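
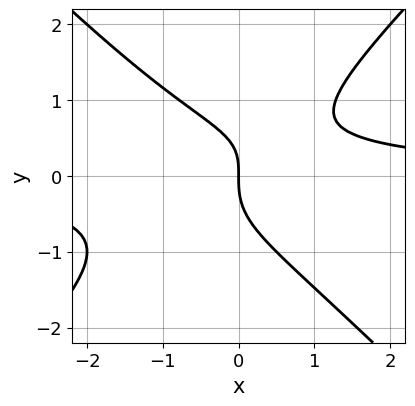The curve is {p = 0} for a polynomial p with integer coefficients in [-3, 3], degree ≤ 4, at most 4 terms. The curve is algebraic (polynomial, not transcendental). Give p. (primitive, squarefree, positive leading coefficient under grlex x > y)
2*x^2*y - 2*y^3 + x*y - 2*x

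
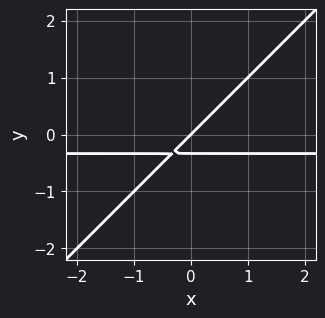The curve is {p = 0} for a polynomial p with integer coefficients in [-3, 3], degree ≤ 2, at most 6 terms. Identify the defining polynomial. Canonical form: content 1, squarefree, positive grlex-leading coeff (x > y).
1. Degree: no degree-1 curve has this shape, so deg p = 2.
2. Checking where it meets the axes: it meets the y-axis at y = 0 (among the integer gridlines); it crosses the x-axis at the gridline x = 0.
3. Solving for integer coefficients yields p as stated.

3*x*y - 3*y^2 + x - y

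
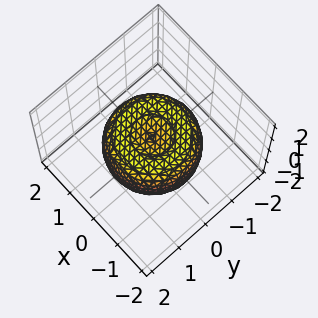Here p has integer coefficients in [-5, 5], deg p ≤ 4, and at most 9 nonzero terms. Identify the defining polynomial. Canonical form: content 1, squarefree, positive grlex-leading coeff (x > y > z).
2*x^4 + 4*x^2*y^2 + 2*y^4 - 3*x^2 - 3*y^2 + 3*z^2 - 1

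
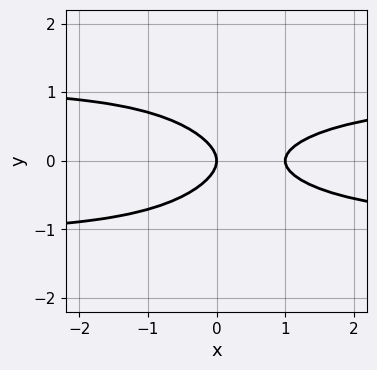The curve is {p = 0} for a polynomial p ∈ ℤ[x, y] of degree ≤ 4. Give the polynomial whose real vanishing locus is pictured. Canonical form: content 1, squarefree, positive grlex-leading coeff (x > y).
x^2*y^2 + 2*y^4 - x^2 + 2*y^2 + x

First, the degree is 4 — no degree-3 curve has this shape.
Then, symmetries: the y ↦ −y reflection is a symmetry, so y appears only in even powers.
Then, against the integer gridlines: among the integer gridlines, it crosses the x-axis at x ∈ {0, 1}; it meets the y-axis at y = 0 (among the integer gridlines).
Finally, putting this together gives p.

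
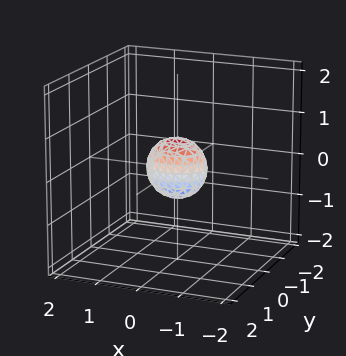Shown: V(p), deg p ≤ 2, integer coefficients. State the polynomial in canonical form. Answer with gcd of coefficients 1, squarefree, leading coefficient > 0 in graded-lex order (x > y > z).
2*x^2 + 3*y^2 + 2*z^2 - 1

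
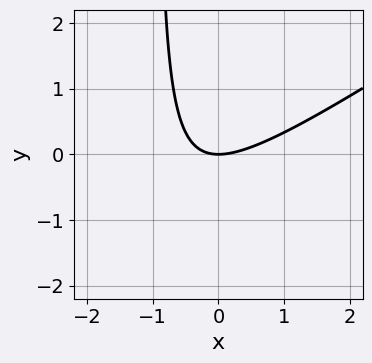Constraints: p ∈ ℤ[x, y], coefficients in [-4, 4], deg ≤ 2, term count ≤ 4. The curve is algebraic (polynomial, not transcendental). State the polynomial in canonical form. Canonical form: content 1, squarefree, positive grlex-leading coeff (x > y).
2*x^2 - 3*x*y - 3*y

1. The degree is 2 — no degree-1 curve has this shape.
2. Checking where it meets the axes: it crosses the x-axis at the gridline x = 0; it crosses the y-axis at the gridline y = 0.
3. Putting this together gives p.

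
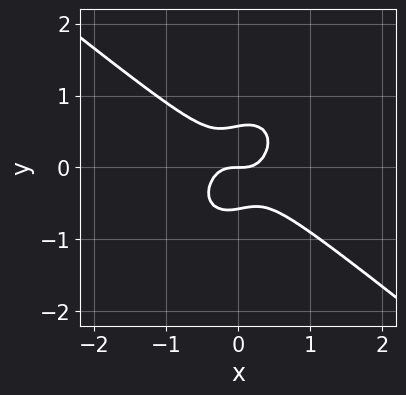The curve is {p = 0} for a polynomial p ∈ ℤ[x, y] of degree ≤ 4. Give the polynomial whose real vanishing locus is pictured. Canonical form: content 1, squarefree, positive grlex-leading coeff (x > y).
1. deg p = 3.
2. Observable constraints: it meets the x-axis at x = 0 (among the integer gridlines); it meets the y-axis at y = 0 (among the integer gridlines).
3. These observations pin down the coefficients.

3*x^3 + x^2*y - x*y^2 + 3*y^3 - y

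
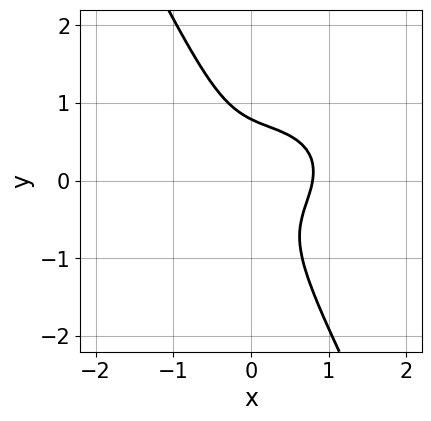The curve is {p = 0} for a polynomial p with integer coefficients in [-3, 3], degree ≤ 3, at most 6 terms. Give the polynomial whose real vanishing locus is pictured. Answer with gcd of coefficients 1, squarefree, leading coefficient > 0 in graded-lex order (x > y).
1. The degree is 3 — a generic line meets the curve in up to 3 points.
2. Matching integer coefficients to the picture gives p.

2*x^3 - x^2*y + 3*x*y^2 + 2*y^3 - 1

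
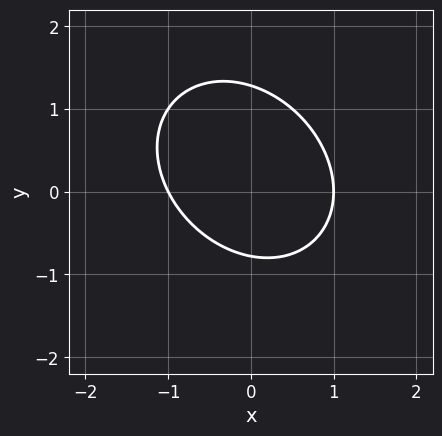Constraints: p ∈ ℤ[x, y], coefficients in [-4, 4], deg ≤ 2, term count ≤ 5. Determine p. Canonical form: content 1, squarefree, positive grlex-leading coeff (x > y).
(a) The degree is 2 — the shape is more complex than any degree-1 curve.
(b) Reading off the gridlines: the x-axis gridline crossings are at x ∈ {-1, 1}.
(c) Together with the visible shape, these determine p as stated.

2*x^2 + x*y + 2*y^2 - y - 2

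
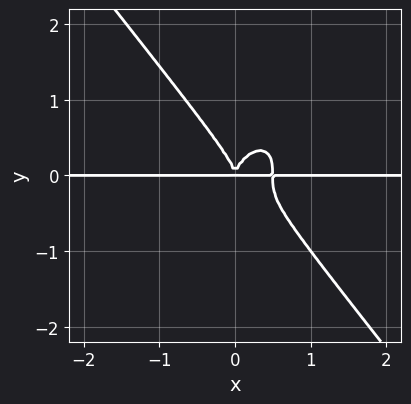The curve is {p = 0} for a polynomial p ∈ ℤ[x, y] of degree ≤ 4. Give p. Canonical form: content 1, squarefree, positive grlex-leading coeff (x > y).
Degree: the shape is more complex than any degree-3 curve, so deg p = 4.
Observable constraints: the visible x-axis segment lies entirely on the curve.
Putting this together gives p.

2*x^3*y + y^4 - x^2*y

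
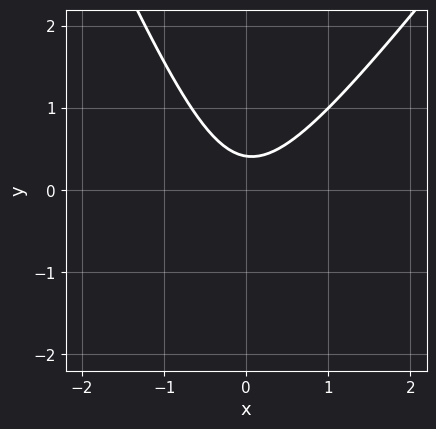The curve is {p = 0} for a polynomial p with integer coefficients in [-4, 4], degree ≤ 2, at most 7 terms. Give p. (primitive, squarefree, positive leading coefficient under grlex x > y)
Degree: the shape is more complex than any degree-1 curve, so deg p = 2.
Against the integer gridlines: no x-intercept at any integer in the box.
These observations pin down the coefficients.

3*x^2 - x*y - y^2 - 2*y + 1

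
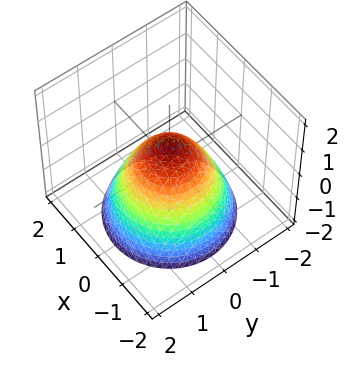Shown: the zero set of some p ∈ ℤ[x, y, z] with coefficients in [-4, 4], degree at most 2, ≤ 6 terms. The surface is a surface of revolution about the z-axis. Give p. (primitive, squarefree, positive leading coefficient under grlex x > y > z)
deg p = 2. No degree-1 surface has this shape.
Symmetry: the z-axis is an axis of rotation, so x and y enter only as x² + y².
From the axis intercepts and sections: a circular section at z = 0 has radius between 0 and 1.
Together with the visible shape, these determine p as stated.

3*x^2 + 3*y^2 + 3*z - 2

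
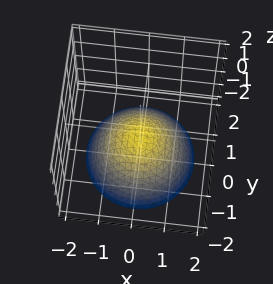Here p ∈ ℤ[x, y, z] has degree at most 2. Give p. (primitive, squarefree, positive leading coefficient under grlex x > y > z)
2*x^2 + 2*y^2 + 3*z + 1

First, degree: a generic line meets the surface in up to 2 points, so deg p = 2.
Then, symmetries: every cross-section ⟂ z is a circle, so x, y appear only via x² + y².
Next, from the axis intercepts and sections: no x-intercept at any integer in the box; a circular section at z = -1 has radius exactly 1; no y-intercept at any integer in the box.
Finally, together with the visible shape, these determine p as stated.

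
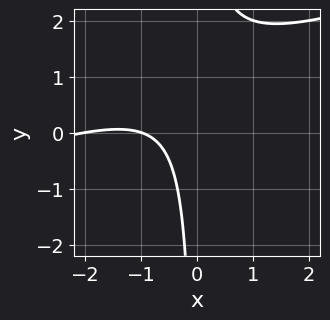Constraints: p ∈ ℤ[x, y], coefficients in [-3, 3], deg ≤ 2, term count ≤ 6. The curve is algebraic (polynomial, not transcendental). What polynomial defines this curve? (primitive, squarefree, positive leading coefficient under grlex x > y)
First, deg p = 2. The shape is more complex than any degree-1 curve.
Then, observable constraints: no y-intercept at any integer in the box; the x-axis gridline crossings are at x ∈ {-2, -1}.
Finally, matching integer coefficients to the picture gives p.

x^2 - 3*x*y + 3*x + 2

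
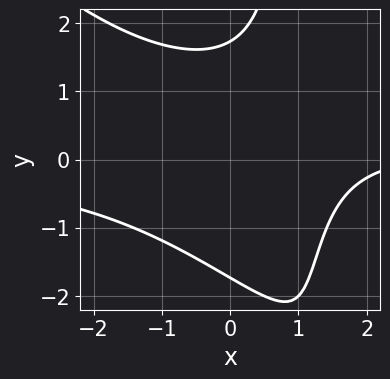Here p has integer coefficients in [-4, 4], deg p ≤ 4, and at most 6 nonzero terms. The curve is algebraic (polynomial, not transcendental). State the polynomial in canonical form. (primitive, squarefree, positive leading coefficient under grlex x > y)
1. deg p = 3.
2. Observable constraints: no x-intercept at any integer in the box.
3. Fitting integer coefficients to these (and the overall shape) gives p.

x^2*y + x*y^2 - y^2 - x + 3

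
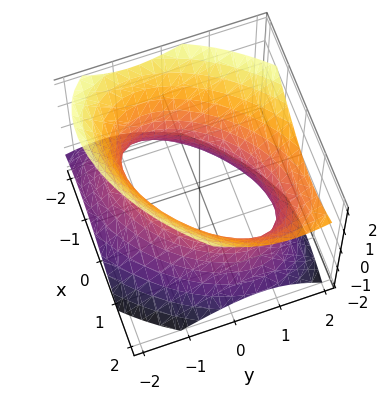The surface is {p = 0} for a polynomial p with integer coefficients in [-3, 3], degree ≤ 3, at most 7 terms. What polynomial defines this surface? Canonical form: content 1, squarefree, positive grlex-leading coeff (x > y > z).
2*x^2 - 2*x*y + 2*y^2 - y*z - 2*z^2 - 3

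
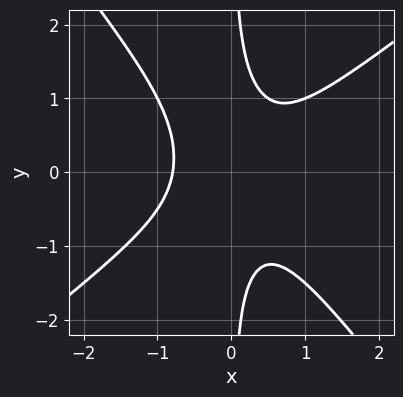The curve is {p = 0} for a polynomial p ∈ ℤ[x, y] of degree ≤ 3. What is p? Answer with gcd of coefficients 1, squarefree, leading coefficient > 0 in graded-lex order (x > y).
First, the degree is 3 — a generic line meets the curve in up to 3 points.
Next, reading off the gridlines: it misses every integer gridline on the y-axis.
Finally, these observations pin down the coefficients.

2*x^3 - x^2*y - 2*x*y^2 + 1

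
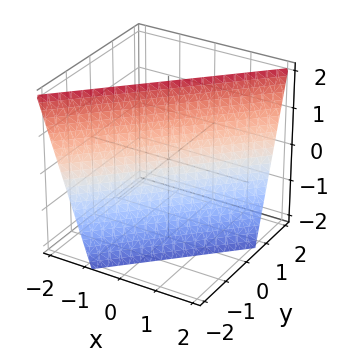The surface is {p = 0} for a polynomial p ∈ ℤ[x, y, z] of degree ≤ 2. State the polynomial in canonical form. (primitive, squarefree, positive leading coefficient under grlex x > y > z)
(a) deg p = 1. Every cross-section is a straight line — this is a plane.
(b) Against the integer gridlines: it meets the z-axis at z = 2 (among the integer gridlines).
(c) Fitting integer coefficients to these (and the overall shape) gives p.

3*x - 3*y + z - 2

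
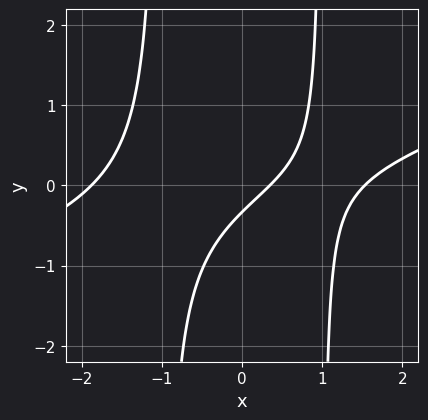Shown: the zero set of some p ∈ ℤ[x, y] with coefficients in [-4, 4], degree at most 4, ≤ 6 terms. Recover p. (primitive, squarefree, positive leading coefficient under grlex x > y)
x^3 - 3*x^2*y - 3*x + 3*y + 1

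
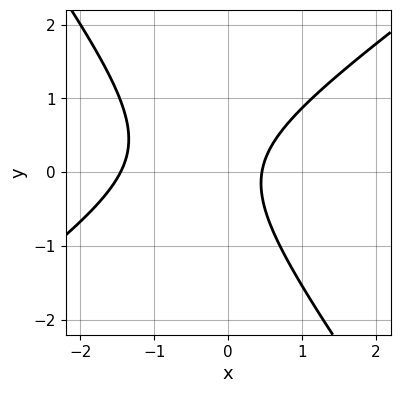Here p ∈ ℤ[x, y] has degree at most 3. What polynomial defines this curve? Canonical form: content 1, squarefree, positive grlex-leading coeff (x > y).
3*x^2 - 2*x*y - 3*y^2 + 3*x - 2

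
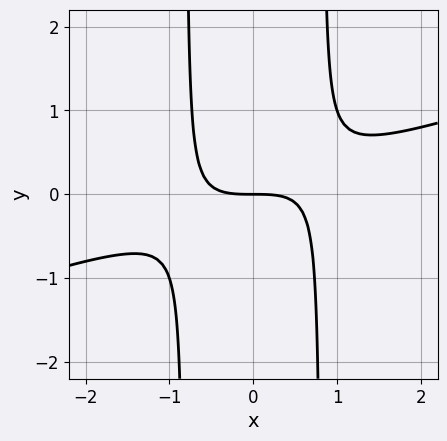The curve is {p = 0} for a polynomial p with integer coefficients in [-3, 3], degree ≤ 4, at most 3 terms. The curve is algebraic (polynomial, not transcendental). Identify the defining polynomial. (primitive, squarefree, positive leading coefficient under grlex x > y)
x^3 - 3*x^2*y + 2*y

The degree is 3 — no degree-2 curve has this shape.
From the axis intercepts and sections: it crosses the y-axis at the gridline y = 0; it crosses the x-axis at the gridline x = 0.
Matching integer coefficients to the picture gives p.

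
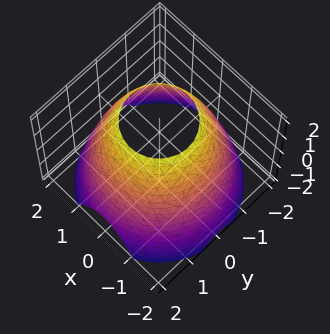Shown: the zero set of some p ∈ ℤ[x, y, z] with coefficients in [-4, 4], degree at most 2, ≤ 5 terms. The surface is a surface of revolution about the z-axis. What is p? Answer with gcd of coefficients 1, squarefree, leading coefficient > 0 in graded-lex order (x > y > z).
x^2 + y^2 + z - 3

deg p = 2. No degree-1 surface has this shape.
Symmetries: rotational symmetry about the z-axis ⇒ p depends on x, y only through x² + y².
Observable constraints: a circular section at z = 1 has radius between 1 and 2; it misses every integer gridline on the z-axis.
The integer polynomial consistent with all of this is the stated p.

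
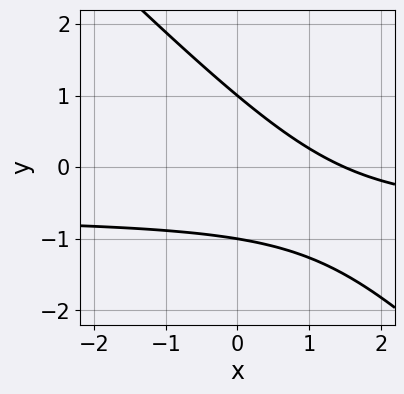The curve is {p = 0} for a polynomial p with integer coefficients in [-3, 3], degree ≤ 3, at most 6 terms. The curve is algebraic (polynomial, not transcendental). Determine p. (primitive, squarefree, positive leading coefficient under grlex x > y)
3*x*y + 3*y^2 + 2*x - 3

The degree is 2 — no degree-1 curve has this shape.
From the axis intercepts and sections: among the integer gridlines, it crosses the y-axis at y ∈ {-1, 1}.
These observations pin down the coefficients.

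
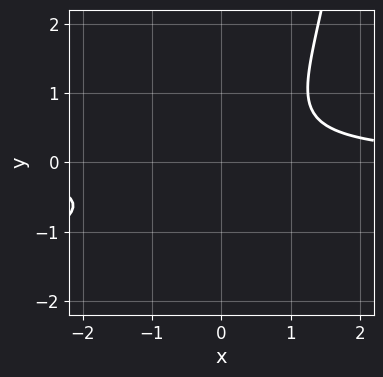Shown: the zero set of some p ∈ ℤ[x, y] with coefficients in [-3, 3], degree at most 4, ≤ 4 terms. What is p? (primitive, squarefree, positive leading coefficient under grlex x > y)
First, the degree is 3 — a generic line meets the curve in up to 3 points.
Next, against the integer gridlines: it misses every integer gridline on the x-axis; it misses every integer gridline on the y-axis.
Finally, these observations pin down the coefficients.

x*y^2 + 3*x*y - 3*y^2 - 2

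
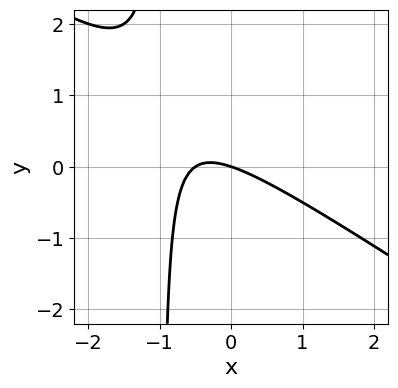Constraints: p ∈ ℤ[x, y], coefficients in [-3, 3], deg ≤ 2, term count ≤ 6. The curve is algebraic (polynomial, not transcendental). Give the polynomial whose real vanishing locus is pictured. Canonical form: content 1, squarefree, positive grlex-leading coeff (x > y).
(a) The degree is 2 — the shape is more complex than any degree-1 curve.
(b) Reading off the gridlines: one x-axis crossing is at x = 0; it meets the y-axis at y = 0 (among the integer gridlines).
(c) Together with the visible shape, these determine p as stated.

2*x^2 + 3*x*y + x + 3*y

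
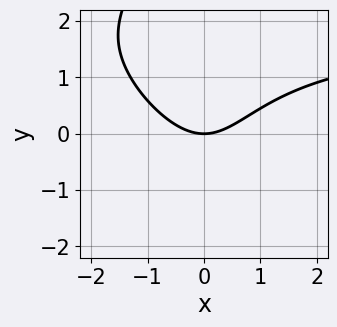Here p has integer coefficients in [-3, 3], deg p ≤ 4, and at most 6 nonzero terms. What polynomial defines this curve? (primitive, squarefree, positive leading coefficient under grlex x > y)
(a) Degree: no degree-2 curve has this shape, so deg p = 3.
(b) Against the integer gridlines: it crosses the x-axis at the gridline x = 0; it crosses the y-axis at the gridline y = 0.
(c) Fitting integer coefficients to these (and the overall shape) gives p.

x^2*y + x*y^2 - 2*x^2 + 3*y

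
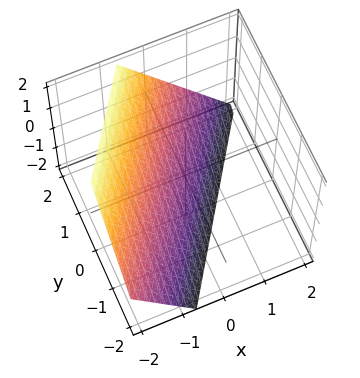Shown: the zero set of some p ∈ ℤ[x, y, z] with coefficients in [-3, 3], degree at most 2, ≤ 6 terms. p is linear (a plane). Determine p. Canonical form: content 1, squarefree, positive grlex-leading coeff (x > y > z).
1. Degree: every cross-section is a straight line — this is a plane, so deg p = 1.
2. Checking where it meets the axes: one z-axis crossing is at z = -1; it crosses the y-axis at the gridline y = 1.
3. Solving for integer coefficients yields p as stated.

3*x - 2*y + 2*z + 2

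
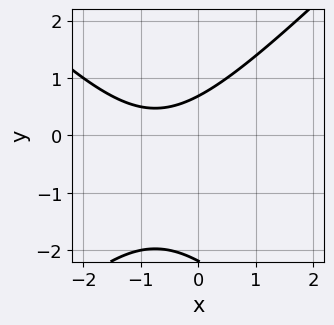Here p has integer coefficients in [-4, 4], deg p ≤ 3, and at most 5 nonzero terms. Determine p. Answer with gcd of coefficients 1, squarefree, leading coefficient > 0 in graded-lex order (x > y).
2*x^2 - 2*y^2 + 3*x - 3*y + 3

1. The degree is 2 — no degree-1 curve has this shape.
2. From the visible intercepts: the curve avoids every integer x-axis point in the box.
3. Solving for integer coefficients yields p as stated.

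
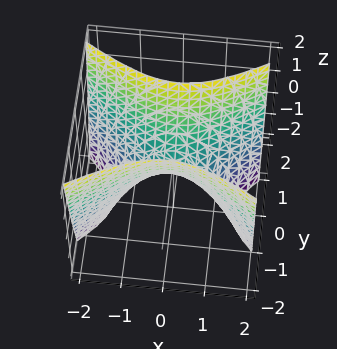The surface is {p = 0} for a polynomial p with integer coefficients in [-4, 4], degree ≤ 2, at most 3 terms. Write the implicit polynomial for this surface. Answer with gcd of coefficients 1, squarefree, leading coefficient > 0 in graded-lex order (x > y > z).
deg p = 2. A saddle surface; a quadric.
Symmetries: it's symmetric under y → −y, forcing even powers of y; it's symmetric under x → −x, forcing even powers of x.
Against the integer gridlines: one x-axis crossing is at x = 0; one z-axis crossing is at z = 0; it crosses the y-axis at the gridline y = 0.
These observations pin down the coefficients.

x^2 - 2*y^2 + z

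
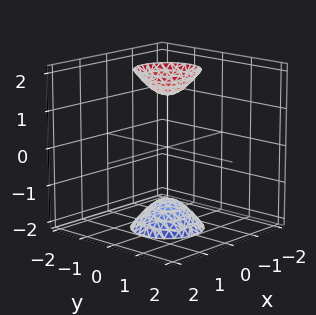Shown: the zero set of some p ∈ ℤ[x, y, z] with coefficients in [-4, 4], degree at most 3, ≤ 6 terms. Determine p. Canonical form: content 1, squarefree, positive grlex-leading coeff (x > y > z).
3*x^2 + 3*y^2 - z^2 + 2

The picture has 2 separate pieces.
Degree: two separate bowl-shaped sheets opening away from each other; a quadric, so deg p = 2.
Symmetries: it's symmetric under z → −z, forcing even powers of z; the z-axis is an axis of rotation, so x and y enter only as x² + y².
From the visible intercepts: the surface avoids every integer x-axis point in the box; a circular section at z = 2 has radius between 0 and 1.
Putting this together gives p.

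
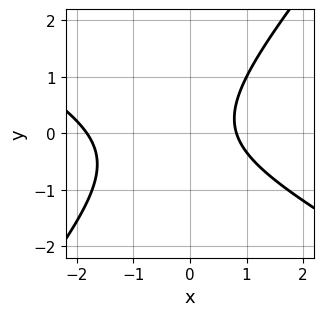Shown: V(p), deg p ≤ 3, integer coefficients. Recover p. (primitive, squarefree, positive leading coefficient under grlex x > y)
deg p = 2. A generic line meets the curve in up to 2 points.
From the visible intercepts: no y-intercept at any integer in the box.
The integer polynomial consistent with all of this is the stated p.

2*x^2 + 2*x*y - 3*y^2 + 2*x - 3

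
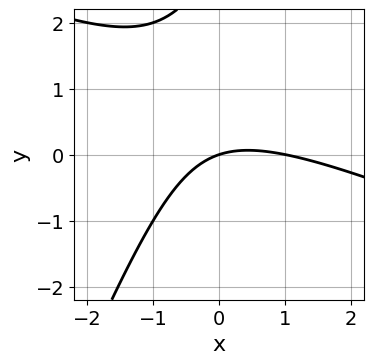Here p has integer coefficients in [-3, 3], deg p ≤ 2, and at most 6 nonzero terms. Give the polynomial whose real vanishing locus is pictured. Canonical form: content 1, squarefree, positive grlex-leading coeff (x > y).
x^2 + 2*x*y - y^2 - x + 3*y

1. The degree is 2 — a generic line meets the curve in up to 2 points.
2. Against the integer gridlines: one y-axis crossing is at y = 0; the x-axis gridline crossings are at x ∈ {0, 1}.
3. Assembling these constraints gives the stated polynomial.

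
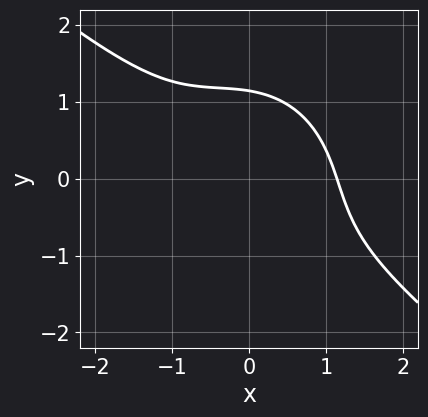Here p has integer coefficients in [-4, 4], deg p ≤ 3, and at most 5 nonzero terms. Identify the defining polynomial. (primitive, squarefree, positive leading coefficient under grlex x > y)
1. The degree is 3 — a generic line meets the curve in up to 3 points.
2. Putting this together gives p.

2*x^3 + 2*x^2*y + x*y^2 + 2*y^3 - 3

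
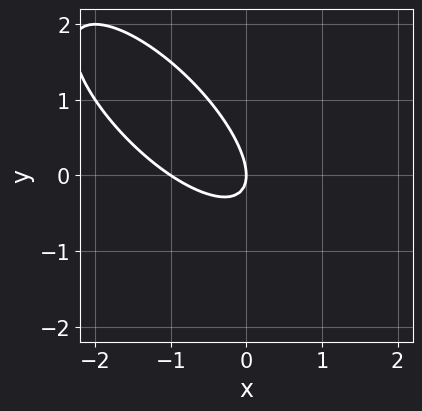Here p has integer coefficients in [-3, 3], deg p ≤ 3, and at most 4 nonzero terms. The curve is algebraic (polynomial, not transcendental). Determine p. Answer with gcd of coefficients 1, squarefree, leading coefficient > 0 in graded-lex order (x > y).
The degree is 2 — no degree-1 curve has this shape.
Against the integer gridlines: among the integer gridlines, it crosses the x-axis at x ∈ {-1, 0}; it meets the y-axis at y = 0 (among the integer gridlines).
Fitting integer coefficients to these (and the overall shape) gives p.

2*x^2 + 3*x*y + 2*y^2 + 2*x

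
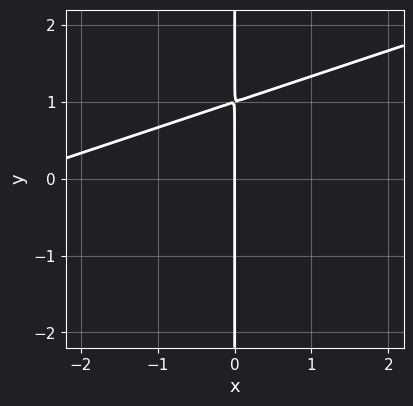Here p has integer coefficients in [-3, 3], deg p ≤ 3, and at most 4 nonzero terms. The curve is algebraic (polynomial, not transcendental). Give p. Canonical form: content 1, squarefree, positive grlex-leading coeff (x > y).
x^2 - 3*x*y + 3*x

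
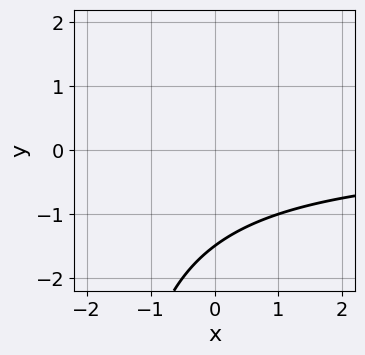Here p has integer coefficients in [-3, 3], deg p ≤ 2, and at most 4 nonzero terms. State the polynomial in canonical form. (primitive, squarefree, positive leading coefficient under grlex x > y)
Degree: a generic line meets the curve in up to 2 points, so deg p = 2.
From the axis intercepts and sections: no x-intercept at any integer in the box.
Together with the visible shape, these determine p as stated.

x*y + 2*y + 3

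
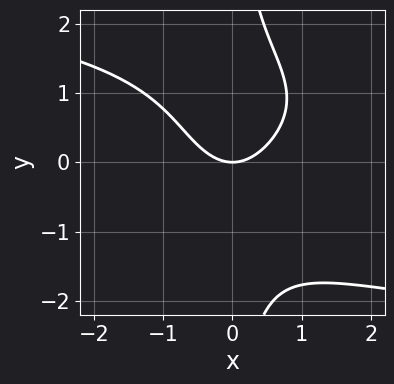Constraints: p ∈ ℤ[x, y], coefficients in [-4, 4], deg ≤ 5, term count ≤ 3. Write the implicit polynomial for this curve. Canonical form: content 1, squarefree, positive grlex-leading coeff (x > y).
x*y^3 + 2*x^2 - 2*y

First, degree: a generic line meets the curve in up to 4 points, so deg p = 4.
Next, against the integer gridlines: it meets the x-axis at x = 0 (among the integer gridlines); it crosses the y-axis at the gridline y = 0.
Finally, the integer polynomial consistent with all of this is the stated p.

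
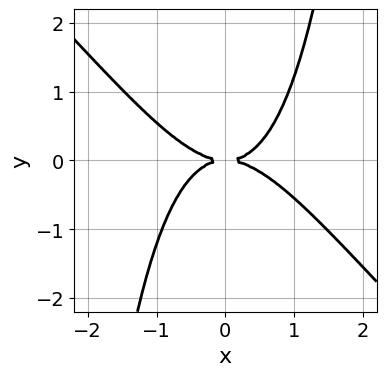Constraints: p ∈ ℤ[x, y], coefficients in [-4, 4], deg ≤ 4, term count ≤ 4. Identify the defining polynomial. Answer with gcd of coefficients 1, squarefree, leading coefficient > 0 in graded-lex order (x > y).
2*x^4 + 2*x^3*y - 3*y^2

(a) Degree: a generic line meets the curve in up to 4 points, so deg p = 4.
(b) From the visible intercepts: it crosses the y-axis at the gridline y = 0; it crosses the x-axis at the gridline x = 0.
(c) Putting this together gives p.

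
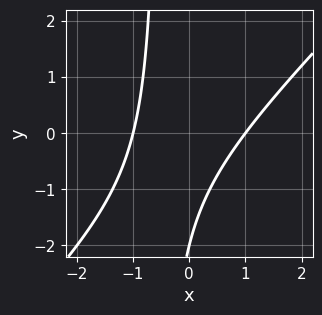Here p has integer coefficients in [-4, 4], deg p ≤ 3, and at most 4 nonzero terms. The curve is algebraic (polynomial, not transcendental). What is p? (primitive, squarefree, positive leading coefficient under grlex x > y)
2*x^2 - 2*x*y - y - 2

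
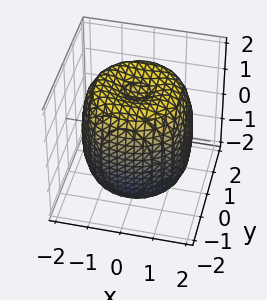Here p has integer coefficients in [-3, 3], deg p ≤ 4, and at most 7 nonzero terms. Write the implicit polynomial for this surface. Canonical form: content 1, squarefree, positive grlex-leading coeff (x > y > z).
x^4 + 2*x^2*y^2 + y^4 - 2*x^2 - 2*y^2 + z^2 - 2

(a) Degree: no degree-3 surface has this shape, so deg p = 4.
(b) Symmetries: the surface is invariant under rotation about z: p = q(x² + y², z).
(c) Against the integer gridlines: a circular section at z = 0 has radius between 1 and 2.
(d) Solving for integer coefficients yields p as stated.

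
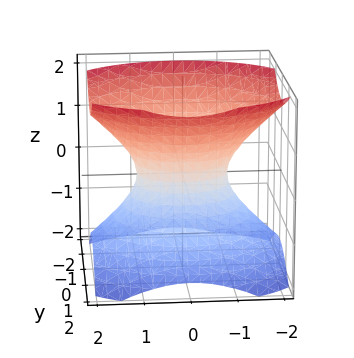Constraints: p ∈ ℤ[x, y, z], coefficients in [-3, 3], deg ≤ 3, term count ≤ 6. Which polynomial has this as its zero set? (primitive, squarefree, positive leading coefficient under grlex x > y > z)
1. deg p = 2. An hourglass — one-sheet hyperboloid; a quadric.
2. Symmetries: mirror symmetry y ↦ −y ⇒ only even powers of y; it's symmetric under x → −x, forcing even powers of x; mirror symmetry z ↦ −z ⇒ only even powers of z.
3. Against the integer gridlines: the x-axis gridline crossings are at x ∈ {-1, 1}; the surface avoids every integer z-axis point in the box.
4. Matching integer coefficients to the picture gives p.

2*x^2 + 3*y^2 - 3*z^2 - 2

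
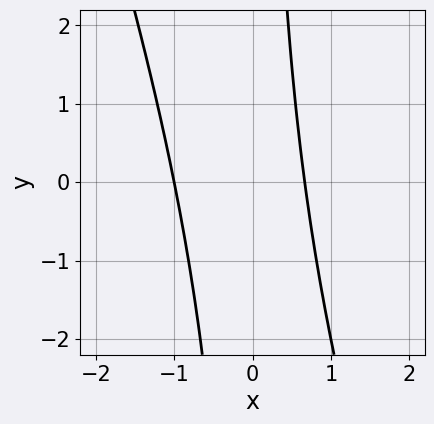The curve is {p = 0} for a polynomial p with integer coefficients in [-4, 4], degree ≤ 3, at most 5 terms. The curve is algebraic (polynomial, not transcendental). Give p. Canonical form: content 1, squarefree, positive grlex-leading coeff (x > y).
deg p = 2. A generic line meets the curve in up to 2 points.
From the visible intercepts: one x-axis crossing is at x = -1; it misses every integer gridline on the y-axis.
Solving for integer coefficients yields p as stated.

3*x^2 + x*y + x - 2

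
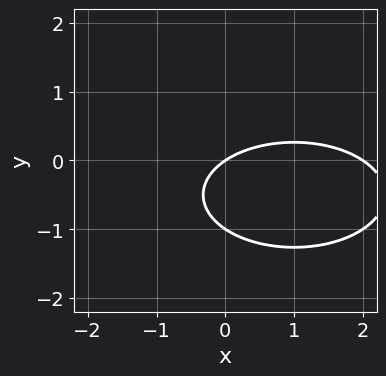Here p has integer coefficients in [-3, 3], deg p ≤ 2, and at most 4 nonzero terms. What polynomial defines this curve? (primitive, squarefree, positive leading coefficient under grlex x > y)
The degree is 2 — no degree-1 curve has this shape.
From the axis intercepts and sections: the y-axis gridline crossings are at y ∈ {-1, 0}; the x-axis gridline crossings are at x ∈ {0, 2}.
Solving for integer coefficients yields p as stated.

x^2 + 3*y^2 - 2*x + 3*y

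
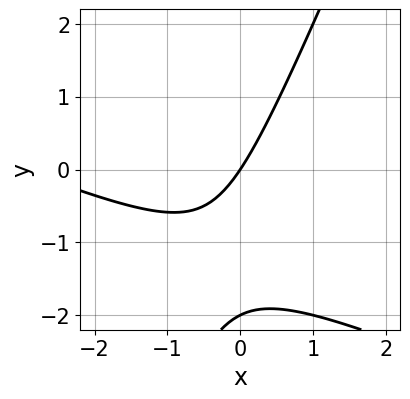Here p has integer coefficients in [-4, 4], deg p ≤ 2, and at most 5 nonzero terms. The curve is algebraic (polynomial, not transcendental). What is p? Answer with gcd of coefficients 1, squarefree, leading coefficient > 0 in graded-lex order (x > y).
x^2 + 2*x*y - y^2 + 3*x - 2*y

(a) deg p = 2. No degree-1 curve has this shape.
(b) Observable constraints: one x-axis crossing is at x = 0; the y-axis gridline crossings are at y ∈ {-2, 0}.
(c) Together with the visible shape, these determine p as stated.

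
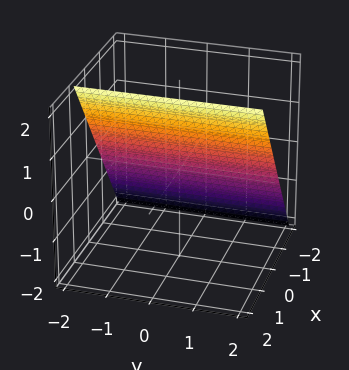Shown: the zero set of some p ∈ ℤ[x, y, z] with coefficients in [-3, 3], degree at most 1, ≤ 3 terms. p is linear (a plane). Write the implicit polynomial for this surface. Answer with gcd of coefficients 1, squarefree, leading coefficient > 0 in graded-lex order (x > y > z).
First, the degree is 1 — the surface is flat (a plane).
Next, from the visible intercepts: one z-axis crossing is at z = 1; it misses every integer gridline on the y-axis.
Finally, these observations pin down the coefficients.

3*x - 2*z + 2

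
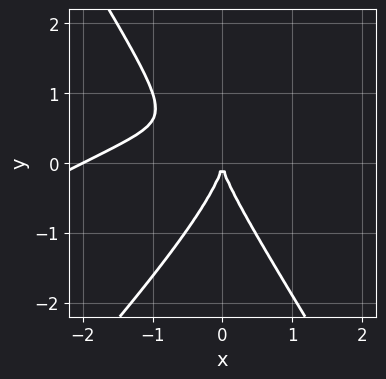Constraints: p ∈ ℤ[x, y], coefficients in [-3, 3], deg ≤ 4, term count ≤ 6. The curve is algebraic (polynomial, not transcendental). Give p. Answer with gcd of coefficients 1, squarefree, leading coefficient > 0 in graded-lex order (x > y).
x^3 - 2*x^2*y + y^3 + 2*x^2

1. Degree: a generic line meets the curve in up to 3 points, so deg p = 3.
2. Reading off the gridlines: it meets the y-axis at y = 0 (among the integer gridlines); the x-axis gridline crossings are at x ∈ {-2, 0}.
3. Matching integer coefficients to the picture gives p.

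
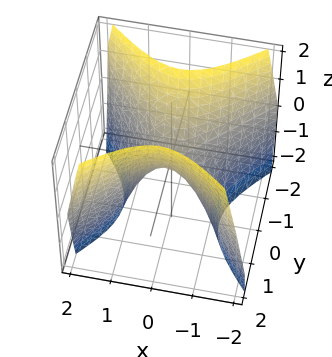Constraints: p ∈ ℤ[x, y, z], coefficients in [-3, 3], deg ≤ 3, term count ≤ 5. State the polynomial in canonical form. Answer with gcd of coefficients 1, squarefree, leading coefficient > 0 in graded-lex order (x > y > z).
(a) Degree: a saddle surface; a quadric, so deg p = 2.
(b) Symmetries: mirror symmetry x ↦ −x ⇒ only even powers of x; the y ↦ −y reflection is a symmetry, so y appears only in even powers.
(c) Observable constraints: it crosses the x-axis at the gridline x = 0; one y-axis crossing is at y = 0; it meets the z-axis at z = 0 (among the integer gridlines).
(d) Assembling these constraints gives the stated polynomial.

3*x^2 - 3*y^2 + 2*z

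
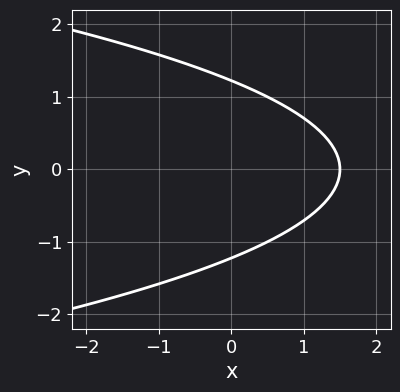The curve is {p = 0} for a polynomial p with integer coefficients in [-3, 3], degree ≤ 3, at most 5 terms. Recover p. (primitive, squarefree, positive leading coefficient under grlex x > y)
1. The degree is 2 — a generic line meets the curve in up to 2 points.
2. Symmetries: the y ↦ −y reflection is a symmetry, so y appears only in even powers.
3. Fitting integer coefficients to these (and the overall shape) gives p.

2*y^2 + 2*x - 3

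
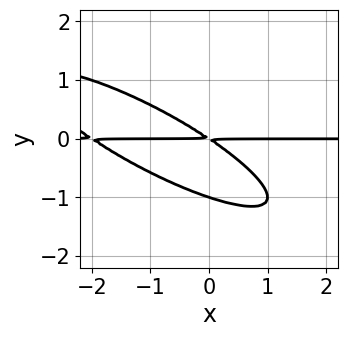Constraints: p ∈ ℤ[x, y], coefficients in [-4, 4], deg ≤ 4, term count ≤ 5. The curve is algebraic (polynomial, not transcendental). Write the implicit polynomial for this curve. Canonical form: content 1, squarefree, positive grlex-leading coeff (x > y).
x^2*y + 3*x*y^2 + 3*y^3 + 2*x*y + 3*y^2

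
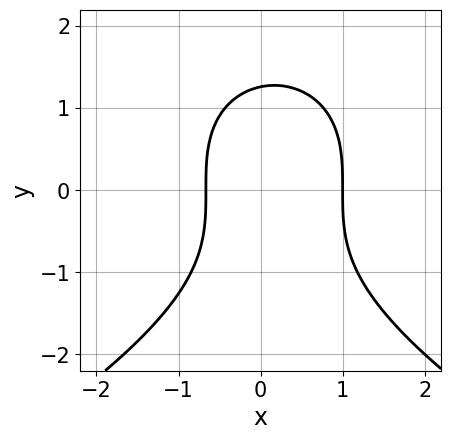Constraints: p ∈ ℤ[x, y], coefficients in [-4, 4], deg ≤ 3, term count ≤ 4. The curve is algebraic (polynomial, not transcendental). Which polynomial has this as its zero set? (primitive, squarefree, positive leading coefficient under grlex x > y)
The degree is 3 — a generic line meets the curve in up to 3 points.
Checking where it meets the axes: it crosses the x-axis at the gridline x = 1.
Assembling these constraints gives the stated polynomial.

y^3 + 3*x^2 - x - 2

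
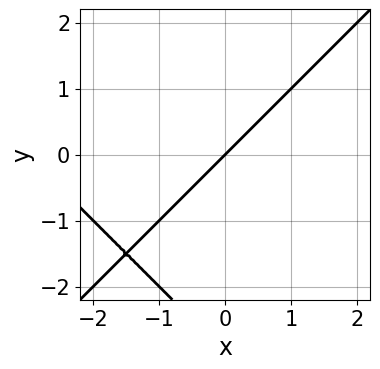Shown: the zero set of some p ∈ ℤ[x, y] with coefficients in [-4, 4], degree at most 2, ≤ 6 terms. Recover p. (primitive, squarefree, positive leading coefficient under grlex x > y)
deg p = 2. No degree-1 curve has this shape.
Against the integer gridlines: it crosses the y-axis at the gridline y = 0; one x-axis crossing is at x = 0.
These observations pin down the coefficients.

x^2 - y^2 + 3*x - 3*y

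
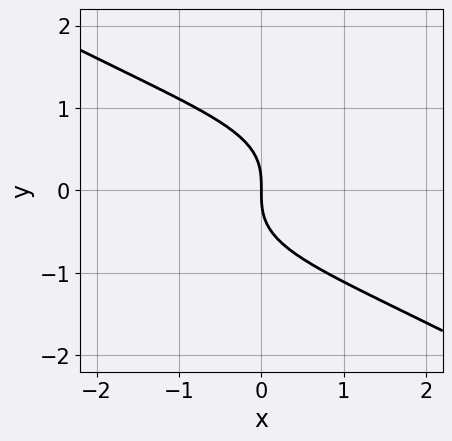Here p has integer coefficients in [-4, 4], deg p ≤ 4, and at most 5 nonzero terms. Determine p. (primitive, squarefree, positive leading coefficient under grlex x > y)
1. deg p = 3. The shape is more complex than any degree-2 curve.
2. Reading off the gridlines: it meets the y-axis at y = 0 (among the integer gridlines); it crosses the x-axis at the gridline x = 0.
3. Together with the visible shape, these determine p as stated.

x^2*y - 3*y^3 - 3*x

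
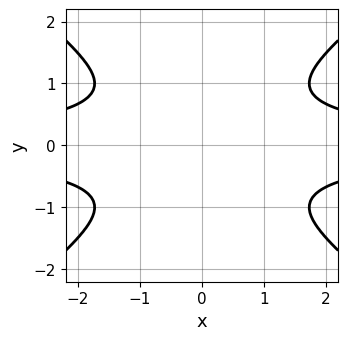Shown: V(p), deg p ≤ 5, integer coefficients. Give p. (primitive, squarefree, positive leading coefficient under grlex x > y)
2*x^2*y^2 - 3*y^4 - 3

First, degree: no degree-3 curve has this shape, so deg p = 4.
Next, symmetries: the y ↦ −y reflection is a symmetry, so y appears only in even powers; mirror symmetry x ↦ −x ⇒ only even powers of x.
Next, against the integer gridlines: the curve avoids every integer x-axis point in the box; no y-intercept at any integer in the box.
Finally, the integer polynomial consistent with all of this is the stated p.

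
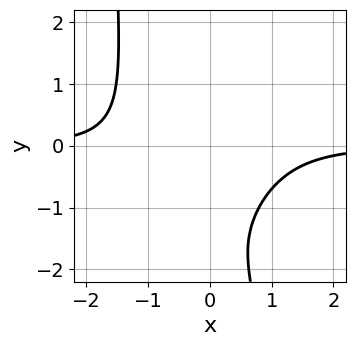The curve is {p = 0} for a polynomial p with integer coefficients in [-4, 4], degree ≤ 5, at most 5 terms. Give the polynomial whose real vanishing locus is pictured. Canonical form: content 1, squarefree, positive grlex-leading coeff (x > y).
2*x^3*y + y^2 + 3*y + 3

(a) Degree: no degree-3 curve has this shape, so deg p = 4.
(b) Reading off the gridlines: it misses every integer gridline on the x-axis; no y-intercept at any integer in the box.
(c) Assembling these constraints gives the stated polynomial.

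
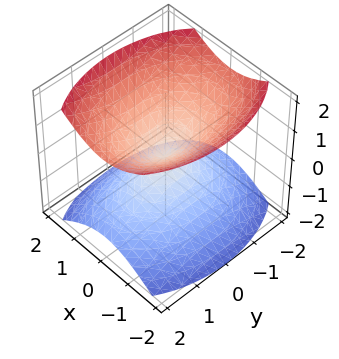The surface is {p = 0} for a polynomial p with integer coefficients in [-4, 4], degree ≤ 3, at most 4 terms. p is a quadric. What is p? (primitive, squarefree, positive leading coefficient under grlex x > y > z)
1. There are 2 components.
2. The degree is 2 — two nappes meeting at a single point; a quadric.
3. Symmetries: it's symmetric under y → −y, forcing even powers of y; mirror symmetry z ↦ −z ⇒ only even powers of z; the x ↦ −x reflection is a symmetry, so x appears only in even powers.
4. Checking where it meets the axes: one z-axis crossing is at z = 0; it meets the y-axis at y = 0 (among the integer gridlines); it crosses the x-axis at the gridline x = 0.
5. Fitting integer coefficients to these (and the overall shape) gives p.

2*x^2 + y^2 - 2*z^2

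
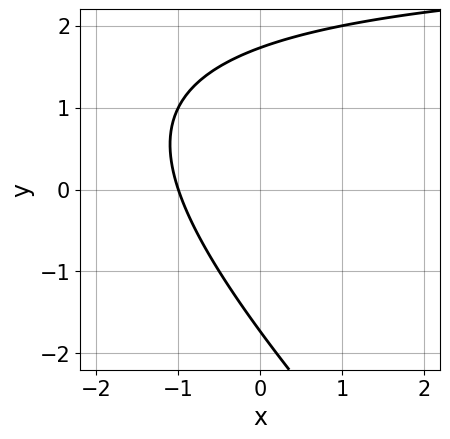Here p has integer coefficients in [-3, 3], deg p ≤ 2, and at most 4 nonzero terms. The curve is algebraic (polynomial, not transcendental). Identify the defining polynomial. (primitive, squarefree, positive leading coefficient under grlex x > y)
1. The degree is 2 — the shape is more complex than any degree-1 curve.
2. Reading off the gridlines: it meets the x-axis at x = -1 (among the integer gridlines).
3. The integer polynomial consistent with all of this is the stated p.

x*y + y^2 - 3*x - 3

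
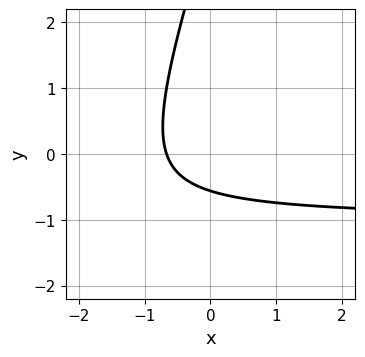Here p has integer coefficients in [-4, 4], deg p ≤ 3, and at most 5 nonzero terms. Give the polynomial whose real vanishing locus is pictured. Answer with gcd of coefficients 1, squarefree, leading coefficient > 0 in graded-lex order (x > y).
Degree: the shape is more complex than any degree-1 curve, so deg p = 2.
The integer polynomial consistent with all of this is the stated p.

3*x*y - y^2 + 3*x + 3*y + 2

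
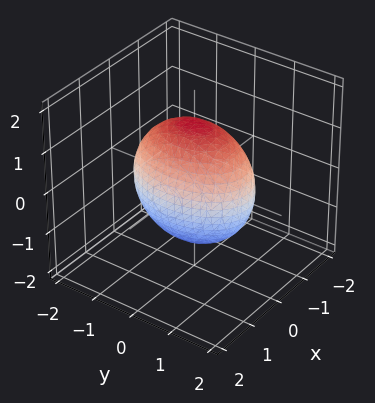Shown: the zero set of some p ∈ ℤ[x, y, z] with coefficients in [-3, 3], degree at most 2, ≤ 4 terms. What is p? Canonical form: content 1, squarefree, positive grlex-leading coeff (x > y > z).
2*x^2 + y^2 + z^2 - 2

(a) deg p = 2.
(b) Symmetries: it's symmetric under z → −z, forcing even powers of z; it's symmetric under x → −x, forcing even powers of x; the y ↦ −y reflection is a symmetry, so y appears only in even powers.
(c) Against the integer gridlines: among the integer gridlines, it crosses the x-axis at x ∈ {-1, 1}.
(d) Together with the visible shape, these determine p as stated.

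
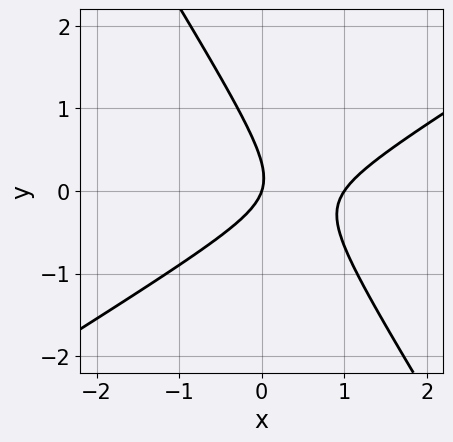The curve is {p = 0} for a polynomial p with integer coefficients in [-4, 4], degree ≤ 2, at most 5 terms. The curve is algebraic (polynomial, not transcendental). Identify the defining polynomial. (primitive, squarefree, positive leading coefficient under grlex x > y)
1. deg p = 2. The shape is more complex than any degree-1 curve.
2. Reading off the gridlines: the x-axis gridline crossings are at x ∈ {0, 1}; one y-axis crossing is at y = 0.
3. The integer polynomial consistent with all of this is the stated p.

3*x^2 - 3*x*y - 3*y^2 - 3*x + y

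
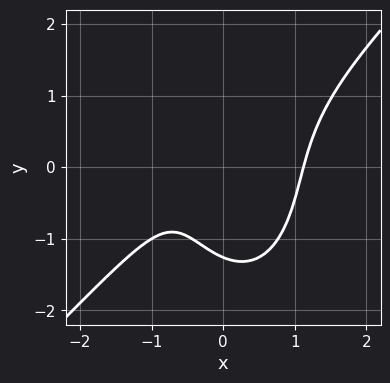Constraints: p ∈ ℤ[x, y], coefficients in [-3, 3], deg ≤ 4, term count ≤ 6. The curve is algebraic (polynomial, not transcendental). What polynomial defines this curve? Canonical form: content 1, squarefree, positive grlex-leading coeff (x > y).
Degree: the shape is more complex than any degree-2 curve, so deg p = 3.
Solving for integer coefficients yields p as stated.

3*x^3 - 2*x^2*y - y^3 - 2*x - 2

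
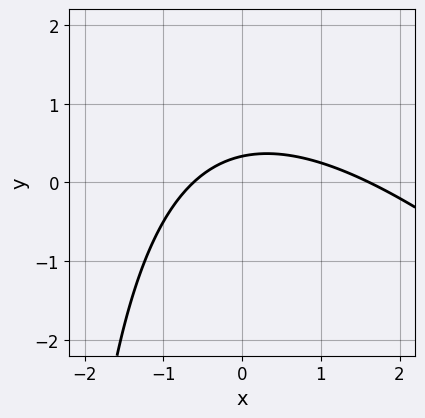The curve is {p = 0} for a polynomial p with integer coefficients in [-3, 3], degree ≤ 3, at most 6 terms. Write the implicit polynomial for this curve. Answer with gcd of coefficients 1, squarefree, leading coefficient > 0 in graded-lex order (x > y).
x^2 + x*y - x + 3*y - 1

(a) The degree is 2 — the shape is more complex than any degree-1 curve.
(b) Matching integer coefficients to the picture gives p.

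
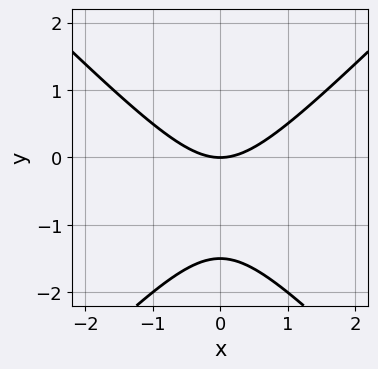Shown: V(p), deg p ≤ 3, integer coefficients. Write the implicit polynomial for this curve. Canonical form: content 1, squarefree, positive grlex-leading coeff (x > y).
2*x^2 - 2*y^2 - 3*y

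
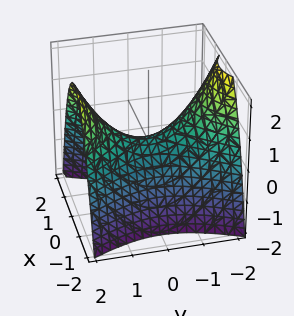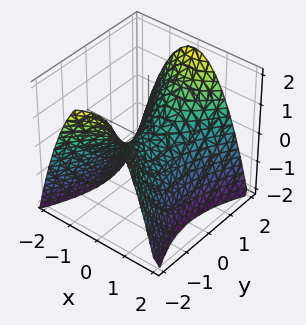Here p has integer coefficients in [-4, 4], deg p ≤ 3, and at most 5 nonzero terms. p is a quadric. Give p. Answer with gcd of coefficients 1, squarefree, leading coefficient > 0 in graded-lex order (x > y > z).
2*x^2 - y^2 + 2*z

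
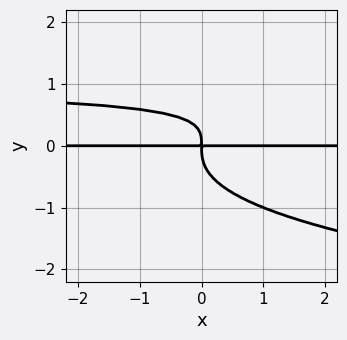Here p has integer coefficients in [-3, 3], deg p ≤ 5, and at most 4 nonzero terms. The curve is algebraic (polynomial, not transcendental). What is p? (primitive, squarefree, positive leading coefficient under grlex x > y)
(a) deg p = 4. No degree-3 curve has this shape.
(b) Against the integer gridlines: every point of the x-axis in the box is on the curve.
(c) Solving for integer coefficients yields p as stated.

2*y^4 - x*y^2 + x*y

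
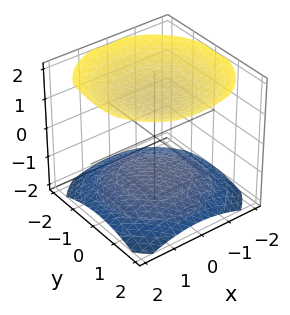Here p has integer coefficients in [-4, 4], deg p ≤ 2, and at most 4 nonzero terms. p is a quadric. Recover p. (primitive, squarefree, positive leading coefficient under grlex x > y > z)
First, there are 2 components. They look like related sheets of one shape, so recover p as a whole.
Next, deg p = 2. Two sheets facing apart; a quadric.
Then, by symmetry, the surface is invariant under rotation about z: p = q(x² + y², z); the z ↦ −z reflection is a symmetry, so z appears only in even powers.
Then, reading off the gridlines: no y-intercept at any integer in the box; the surface avoids every integer x-axis point in the box.
Finally, the integer polynomial consistent with all of this is the stated p.

x^2 + y^2 - 2*z^2 + 3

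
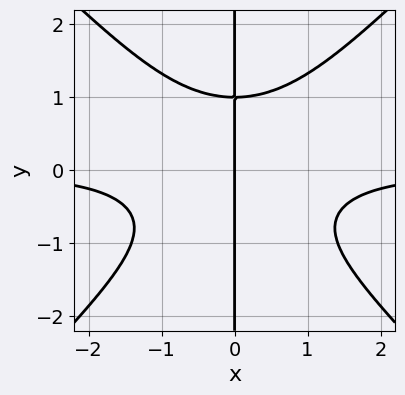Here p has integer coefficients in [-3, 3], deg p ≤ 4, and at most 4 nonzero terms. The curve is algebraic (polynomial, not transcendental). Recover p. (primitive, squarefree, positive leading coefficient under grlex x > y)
First, deg p = 4. No degree-3 curve has this shape.
Then, from the visible intercepts: the visible y-axis segment lies entirely on the curve; it crosses the x-axis at the gridline x = 0.
Finally, putting this together gives p.

x^3*y - x*y^3 + x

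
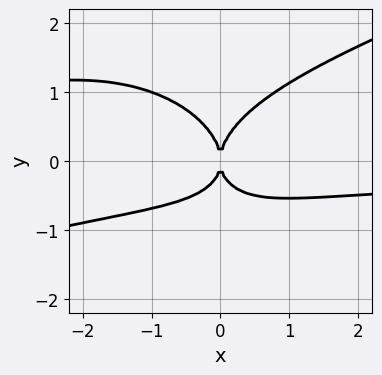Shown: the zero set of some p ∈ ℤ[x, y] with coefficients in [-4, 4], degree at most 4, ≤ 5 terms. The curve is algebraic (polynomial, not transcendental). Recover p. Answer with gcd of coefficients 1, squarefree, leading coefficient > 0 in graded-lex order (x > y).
x^3*y - 2*x^2*y^2 - 3*y^4 + 3*x^2*y + 3*x^2

(a) deg p = 4. No degree-3 curve has this shape.
(b) Checking where it meets the axes: it meets the y-axis at y = 0 (among the integer gridlines); one x-axis crossing is at x = 0.
(c) Putting this together gives p.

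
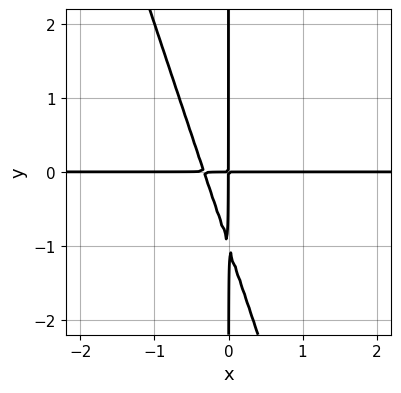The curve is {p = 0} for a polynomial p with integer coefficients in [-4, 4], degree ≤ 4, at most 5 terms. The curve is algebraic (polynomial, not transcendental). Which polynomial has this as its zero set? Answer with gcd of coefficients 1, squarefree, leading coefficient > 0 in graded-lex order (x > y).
(a) Degree: a generic line meets the curve in up to 3 points, so deg p = 3.
(b) Reading off the gridlines: the visible y-axis segment lies entirely on the curve; every point of the x-axis in the box is on the curve.
(c) Solving for integer coefficients yields p as stated.

3*x^2*y + x*y^2 + x*y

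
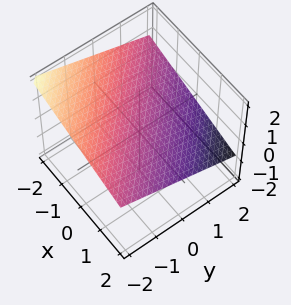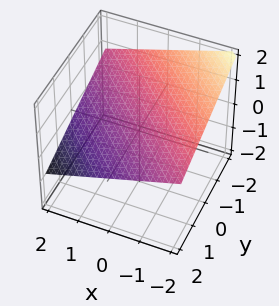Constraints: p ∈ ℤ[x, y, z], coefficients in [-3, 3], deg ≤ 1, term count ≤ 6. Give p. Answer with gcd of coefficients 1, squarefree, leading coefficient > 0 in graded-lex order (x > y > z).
x + y + 3*z - 2

1. deg p = 1.
2. From the visible intercepts: it meets the y-axis at y = 2 (among the integer gridlines); it crosses the x-axis at the gridline x = 2.
3. Putting this together gives p.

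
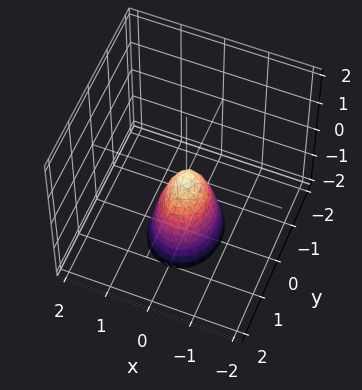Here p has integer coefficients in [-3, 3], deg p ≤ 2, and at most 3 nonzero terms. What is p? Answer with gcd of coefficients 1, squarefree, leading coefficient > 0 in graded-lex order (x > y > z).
3*x^2 + 2*y^2 + z

1. Degree: a paraboloid; a quadric, so deg p = 2.
2. Symmetries: it's symmetric under x → −x, forcing even powers of x; it's symmetric under y → −y, forcing even powers of y.
3. Checking where it meets the axes: it crosses the x-axis at the gridline x = 0; it crosses the y-axis at the gridline y = 0; one z-axis crossing is at z = 0.
4. Solving for integer coefficients yields p as stated.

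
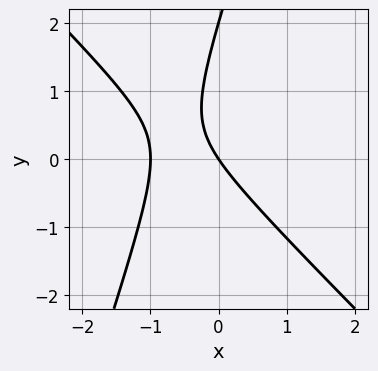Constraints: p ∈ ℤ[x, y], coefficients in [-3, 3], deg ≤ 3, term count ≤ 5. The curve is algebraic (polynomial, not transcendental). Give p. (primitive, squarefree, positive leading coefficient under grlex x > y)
3*x^2 + 2*x*y - y^2 + 3*x + 2*y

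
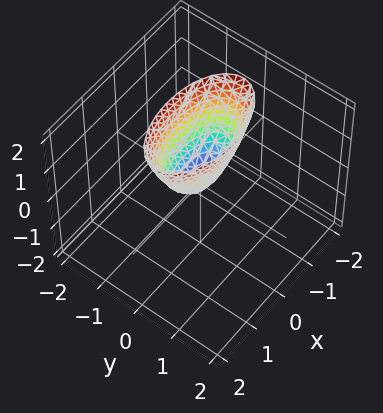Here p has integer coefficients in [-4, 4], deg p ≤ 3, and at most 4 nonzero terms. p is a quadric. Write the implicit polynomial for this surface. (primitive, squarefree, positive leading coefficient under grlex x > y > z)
x^2 + 3*y^2 - z

First, the degree is 2 — a paraboloid; a quadric.
Then, symmetries: mirror symmetry x ↦ −x ⇒ only even powers of x; the y ↦ −y reflection is a symmetry, so y appears only in even powers.
Next, observable constraints: it crosses the x-axis at the gridline x = 0; it crosses the y-axis at the gridline y = 0.
Finally, fitting integer coefficients to these (and the overall shape) gives p.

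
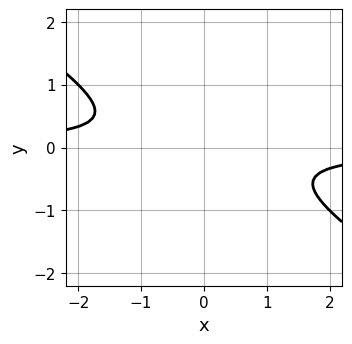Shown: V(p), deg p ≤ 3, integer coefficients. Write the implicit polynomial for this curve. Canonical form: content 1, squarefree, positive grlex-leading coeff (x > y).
2*x*y + 3*y^2 + 1

Degree: no degree-1 curve has this shape, so deg p = 2.
From the axis intercepts and sections: it misses every integer gridline on the x-axis; no y-intercept at any integer in the box.
These observations pin down the coefficients.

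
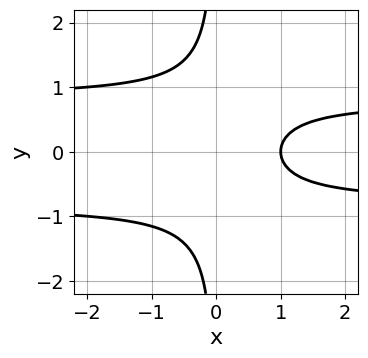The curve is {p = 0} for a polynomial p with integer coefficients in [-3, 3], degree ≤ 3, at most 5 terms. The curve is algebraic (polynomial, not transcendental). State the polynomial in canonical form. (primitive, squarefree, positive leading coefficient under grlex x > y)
3*x*y^2 - 2*x + 2

(a) Degree: a generic line meets the curve in up to 3 points, so deg p = 3.
(b) Symmetries: the y ↦ −y reflection is a symmetry, so y appears only in even powers.
(c) Against the integer gridlines: one x-axis crossing is at x = 1; no y-intercept at any integer in the box.
(d) The integer polynomial consistent with all of this is the stated p.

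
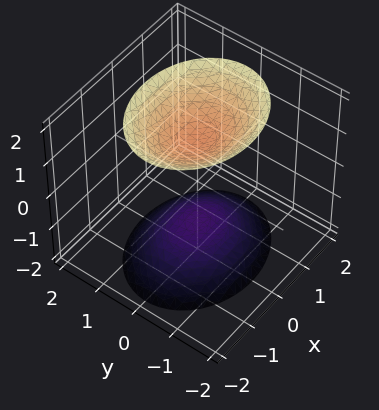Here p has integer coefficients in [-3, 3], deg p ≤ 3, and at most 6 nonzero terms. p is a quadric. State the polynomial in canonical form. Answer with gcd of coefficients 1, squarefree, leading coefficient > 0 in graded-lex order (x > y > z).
2*x^2 + 3*y^2 - 2*z^2 + 3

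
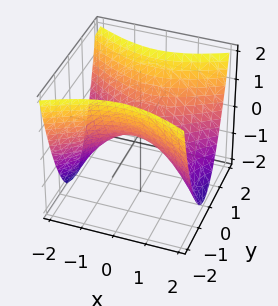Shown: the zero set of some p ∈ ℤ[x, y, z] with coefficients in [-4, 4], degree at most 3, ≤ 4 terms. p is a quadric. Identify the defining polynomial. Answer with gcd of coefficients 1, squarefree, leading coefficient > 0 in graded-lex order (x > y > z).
x^2 - 2*y^2 + 2*z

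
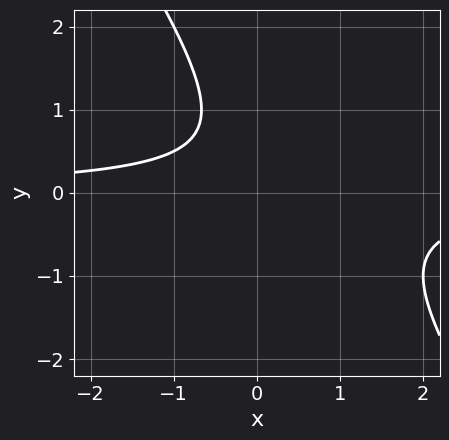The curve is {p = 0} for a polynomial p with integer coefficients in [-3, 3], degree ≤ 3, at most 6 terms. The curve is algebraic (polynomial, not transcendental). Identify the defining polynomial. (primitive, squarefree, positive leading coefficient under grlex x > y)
3*x*y + 2*y^2 - 2*y + 2

First, degree: a generic line meets the curve in up to 2 points, so deg p = 2.
Then, from the axis intercepts and sections: no y-intercept at any integer in the box; the curve avoids every integer x-axis point in the box.
Finally, putting this together gives p.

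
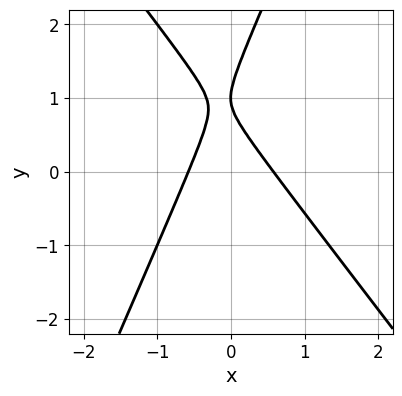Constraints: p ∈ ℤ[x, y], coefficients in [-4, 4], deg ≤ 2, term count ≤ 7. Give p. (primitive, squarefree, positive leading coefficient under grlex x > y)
3*x^2 + x*y - y^2 + 2*y - 1

(a) deg p = 2.
(b) From the visible intercepts: one y-axis crossing is at y = 1.
(c) Together with the visible shape, these determine p as stated.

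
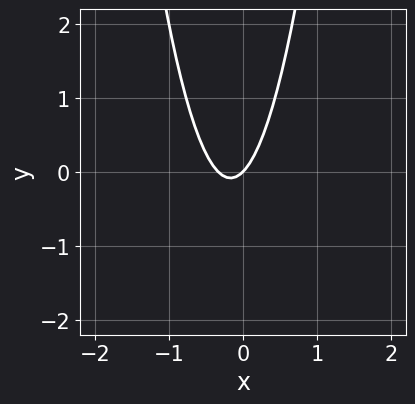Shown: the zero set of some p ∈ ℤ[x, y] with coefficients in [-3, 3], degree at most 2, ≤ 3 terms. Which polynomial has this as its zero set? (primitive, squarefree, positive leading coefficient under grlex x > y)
1. deg p = 2.
2. From the axis intercepts and sections: one x-axis crossing is at x = 0; it meets the y-axis at y = 0 (among the integer gridlines).
3. The integer polynomial consistent with all of this is the stated p.

3*x^2 + x - y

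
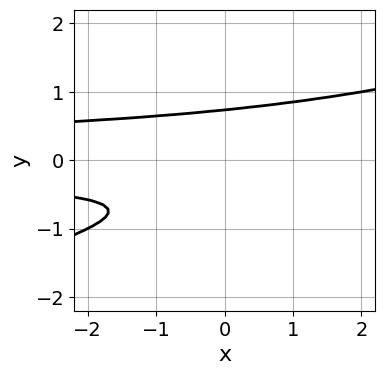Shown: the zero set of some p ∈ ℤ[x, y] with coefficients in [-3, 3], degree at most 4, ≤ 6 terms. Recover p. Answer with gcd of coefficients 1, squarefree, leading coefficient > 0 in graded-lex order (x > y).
x*y^2 - 3*y^3 - y^2 + y + 1

First, degree: a generic line meets the curve in up to 3 points, so deg p = 3.
Then, from the axis intercepts and sections: no x-intercept at any integer in the box.
Finally, solving for integer coefficients yields p as stated.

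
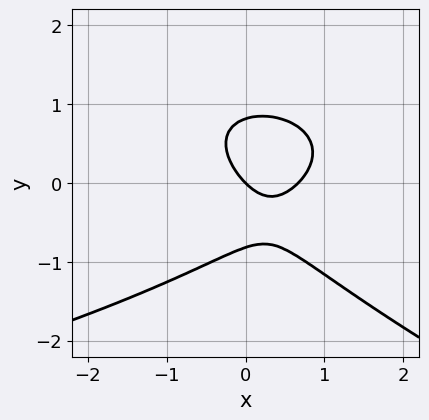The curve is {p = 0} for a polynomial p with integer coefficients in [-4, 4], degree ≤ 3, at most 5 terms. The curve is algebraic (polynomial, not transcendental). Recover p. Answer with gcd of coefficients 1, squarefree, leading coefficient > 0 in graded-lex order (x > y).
x*y^2 + 3*y^3 + 3*x^2 - 2*x - 2*y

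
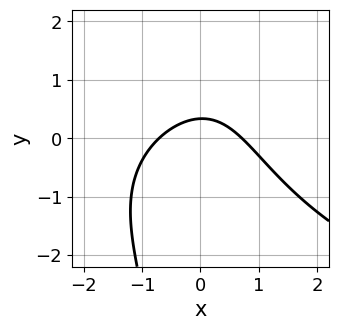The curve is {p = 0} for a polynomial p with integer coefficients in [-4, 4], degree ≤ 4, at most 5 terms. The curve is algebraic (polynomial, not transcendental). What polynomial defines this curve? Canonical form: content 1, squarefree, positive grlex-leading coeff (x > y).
x*y^2 - 2*x^2 - 3*y + 1

1. The degree is 3 — the shape is more complex than any degree-2 curve.
2. Solving for integer coefficients yields p as stated.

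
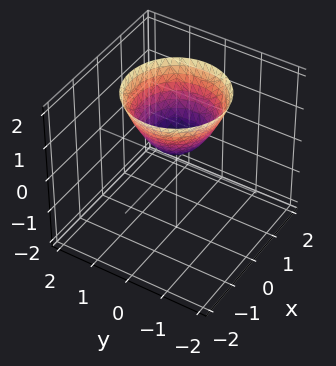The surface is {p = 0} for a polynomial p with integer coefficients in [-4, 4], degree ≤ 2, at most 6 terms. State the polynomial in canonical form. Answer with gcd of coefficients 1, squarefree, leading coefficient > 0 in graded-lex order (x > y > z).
3*x^2 + 3*y^2 - 3*z + 1

First, deg p = 2. The shape is more complex than any degree-1 surface.
Next, symmetries: the z-axis is an axis of rotation, so x and y enter only as x² + y².
Then, from the visible intercepts: the surface avoids every integer x-axis point in the box; it misses every integer gridline on the y-axis.
Finally, matching integer coefficients to the picture gives p.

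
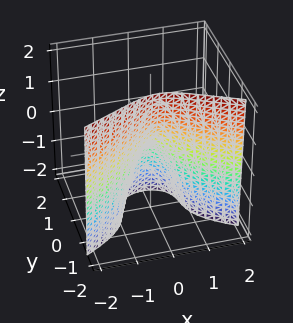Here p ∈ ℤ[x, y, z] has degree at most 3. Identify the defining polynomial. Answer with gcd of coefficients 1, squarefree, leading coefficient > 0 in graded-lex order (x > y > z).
3*y^3 + 3*x^2 + y + z

(a) Degree: the shape is more complex than any degree-2 surface, so deg p = 3.
(b) Checking where it meets the axes: it meets the y-axis at y = 0 (among the integer gridlines); it meets the x-axis at x = 0 (among the integer gridlines); one z-axis crossing is at z = 0.
(c) Assembling these constraints gives the stated polynomial.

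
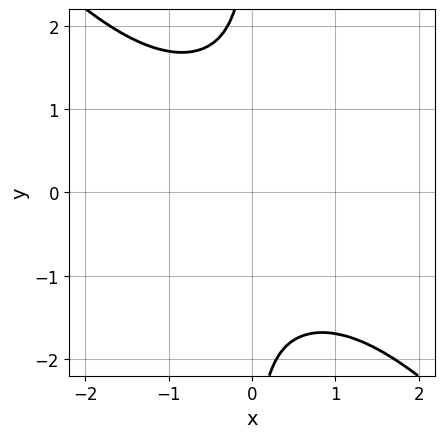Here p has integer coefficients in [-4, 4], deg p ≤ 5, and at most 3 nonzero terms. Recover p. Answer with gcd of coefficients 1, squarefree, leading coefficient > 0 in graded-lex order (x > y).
x^2*y^2 + x*y^3 + 2

1. Degree: a generic line meets the curve in up to 4 points, so deg p = 4.
2. Against the integer gridlines: no x-intercept at any integer in the box; the curve avoids every integer y-axis point in the box.
3. Matching integer coefficients to the picture gives p.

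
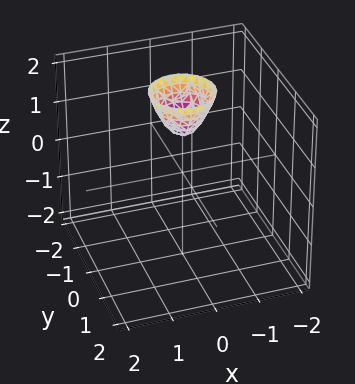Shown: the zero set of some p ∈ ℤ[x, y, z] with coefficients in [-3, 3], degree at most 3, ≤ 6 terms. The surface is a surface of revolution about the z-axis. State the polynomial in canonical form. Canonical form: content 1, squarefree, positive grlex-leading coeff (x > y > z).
2*x^2 + 2*y^2 - z + 1

(a) Degree: no degree-1 surface has this shape, so deg p = 2.
(b) Symmetry: the surface is invariant under rotation about z: p = q(x² + y², z).
(c) Observable constraints: no x-intercept at any integer in the box; one z-axis crossing is at z = 1; a circular section at z = 2 has radius between 0 and 1; no y-intercept at any integer in the box.
(d) The integer polynomial consistent with all of this is the stated p.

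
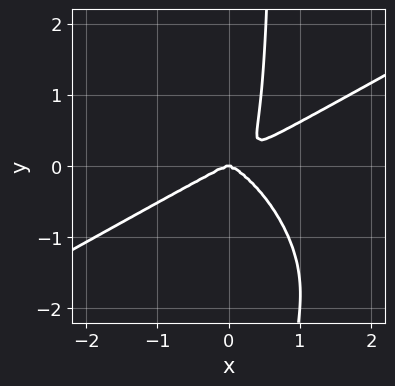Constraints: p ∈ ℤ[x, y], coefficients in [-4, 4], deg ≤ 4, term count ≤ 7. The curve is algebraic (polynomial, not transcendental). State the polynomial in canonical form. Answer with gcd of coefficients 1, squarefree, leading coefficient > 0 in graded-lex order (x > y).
2*x^4 - x^3*y - 3*x^2*y^2 - 3*x*y^3 + 2*y^3

First, the degree is 4 — a generic line meets the curve in up to 4 points.
Next, observable constraints: it crosses the y-axis at the gridline y = 0; it crosses the x-axis at the gridline x = 0.
Finally, these observations pin down the coefficients.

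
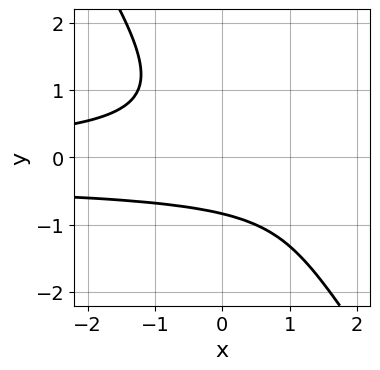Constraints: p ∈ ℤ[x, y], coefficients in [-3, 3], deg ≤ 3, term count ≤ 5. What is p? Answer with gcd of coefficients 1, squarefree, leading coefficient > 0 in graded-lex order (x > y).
3*x*y^2 + 2*y^3 + x*y + y + 2

First, degree: a generic line meets the curve in up to 3 points, so deg p = 3.
Next, reading off the gridlines: no x-intercept at any integer in the box.
Finally, solving for integer coefficients yields p as stated.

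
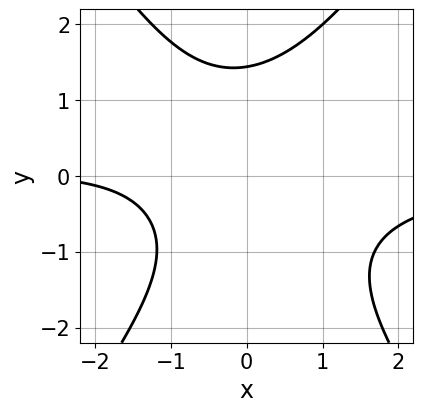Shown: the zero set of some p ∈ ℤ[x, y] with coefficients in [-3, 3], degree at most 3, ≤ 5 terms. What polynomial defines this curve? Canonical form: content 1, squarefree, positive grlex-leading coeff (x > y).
(a) The degree is 3 — a generic line meets the curve in up to 3 points.
(b) From the visible intercepts: the curve avoids every integer x-axis point in the box.
(c) Putting this together gives p.

2*x^2*y - y^3 + x + 3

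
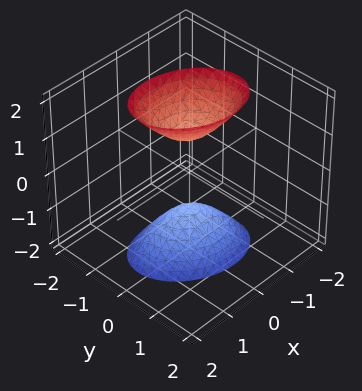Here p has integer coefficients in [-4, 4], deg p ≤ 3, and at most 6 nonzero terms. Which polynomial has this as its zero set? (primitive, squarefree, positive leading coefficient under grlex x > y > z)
First, there are 2 components.
Next, degree: no degree-1 surface has this shape, so deg p = 2.
Then, observable constraints: no x-intercept at any integer in the box; no y-intercept at any integer in the box; among the integer gridlines, it crosses the z-axis at z ∈ {-1, 1}.
Finally, together with the visible shape, these determine p as stated.

2*x^2 + x*y + 3*y^2 - z^2 + 1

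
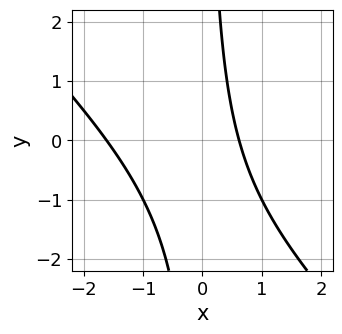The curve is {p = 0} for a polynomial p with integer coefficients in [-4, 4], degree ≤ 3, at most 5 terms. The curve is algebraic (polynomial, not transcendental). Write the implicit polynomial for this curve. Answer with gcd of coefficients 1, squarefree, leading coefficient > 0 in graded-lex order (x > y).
Degree: no degree-1 curve has this shape, so deg p = 2.
Against the integer gridlines: the curve avoids every integer y-axis point in the box.
Solving for integer coefficients yields p as stated.

x^2 + x*y + x - 1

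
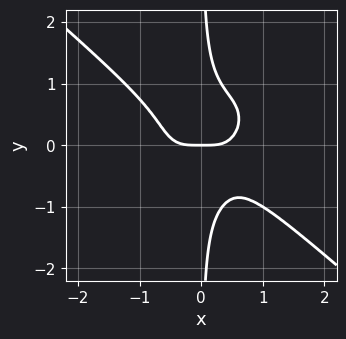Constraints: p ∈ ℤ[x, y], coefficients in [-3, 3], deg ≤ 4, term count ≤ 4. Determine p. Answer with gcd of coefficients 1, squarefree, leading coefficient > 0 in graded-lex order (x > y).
Degree: a generic line meets the curve in up to 4 points, so deg p = 4.
Checking where it meets the axes: one x-axis crossing is at x = 0; it crosses the y-axis at the gridline y = 0.
Together with the visible shape, these determine p as stated.

2*x^4 + 3*x*y^3 - y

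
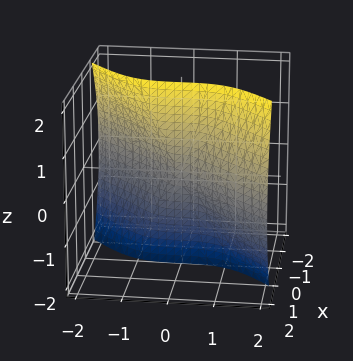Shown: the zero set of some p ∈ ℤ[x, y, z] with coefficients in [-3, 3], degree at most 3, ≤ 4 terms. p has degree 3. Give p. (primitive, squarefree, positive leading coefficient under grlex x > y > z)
(a) deg p = 3.
(b) Checking where it meets the axes: it crosses the x-axis at the gridline x = 0; it meets the y-axis at y = 0 (among the integer gridlines); the visible z-axis segment lies entirely on the surface.
(c) Solving for integer coefficients yields p as stated.

3*x^3 + 3*x*z^2 - 2*y^3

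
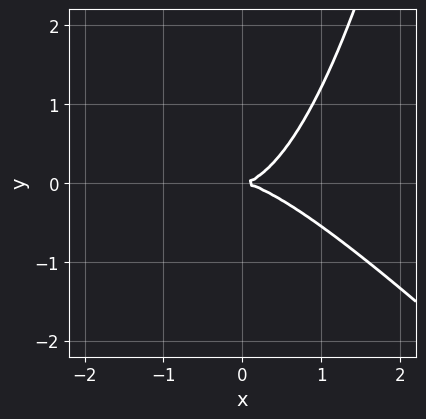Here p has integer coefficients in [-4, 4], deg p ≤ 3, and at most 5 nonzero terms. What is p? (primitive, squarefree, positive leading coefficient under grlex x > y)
(a) The degree is 3 — the shape is more complex than any degree-2 curve.
(b) Observable constraints: one y-axis crossing is at y = 0; one x-axis crossing is at x = 0.
(c) The integer polynomial consistent with all of this is the stated p.

2*x^3 + 2*x^2*y - 3*y^2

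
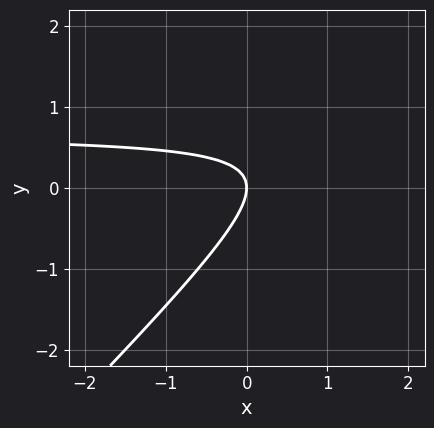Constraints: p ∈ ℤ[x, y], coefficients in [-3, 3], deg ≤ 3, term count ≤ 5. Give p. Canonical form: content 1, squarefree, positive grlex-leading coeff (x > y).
First, degree: the shape is more complex than any degree-1 curve, so deg p = 2.
Next, checking where it meets the axes: one y-axis crossing is at y = 0; it meets the x-axis at x = 0 (among the integer gridlines).
Finally, together with the visible shape, these determine p as stated.

3*x*y - 3*y^2 - 2*x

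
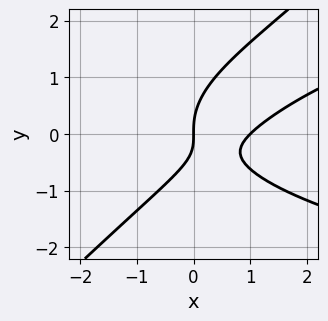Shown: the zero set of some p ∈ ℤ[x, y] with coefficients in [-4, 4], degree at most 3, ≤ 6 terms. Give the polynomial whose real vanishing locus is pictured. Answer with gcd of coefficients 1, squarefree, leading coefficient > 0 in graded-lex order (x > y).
First, the degree is 3 — the shape is more complex than any degree-2 curve.
Then, reading off the gridlines: one y-axis crossing is at y = 0; the x-axis gridline crossings are at x ∈ {0, 1}.
Finally, the integer polynomial consistent with all of this is the stated p.

x*y^2 - y^3 - x^2 + x*y + x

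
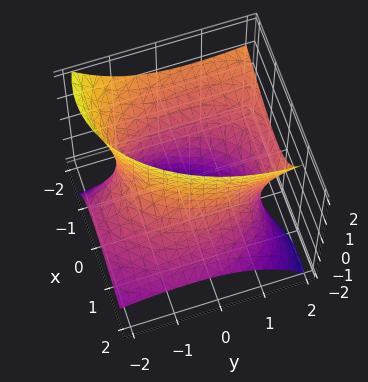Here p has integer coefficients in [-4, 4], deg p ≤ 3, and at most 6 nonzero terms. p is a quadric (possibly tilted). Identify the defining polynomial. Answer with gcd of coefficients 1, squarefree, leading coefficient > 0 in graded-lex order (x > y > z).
2*x^2 + 3*x*z + y^2 - 2*y*z - z^2 - 3

(a) deg p = 2.
(b) Checking where it meets the axes: the surface avoids every integer z-axis point in the box.
(c) The integer polynomial consistent with all of this is the stated p.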